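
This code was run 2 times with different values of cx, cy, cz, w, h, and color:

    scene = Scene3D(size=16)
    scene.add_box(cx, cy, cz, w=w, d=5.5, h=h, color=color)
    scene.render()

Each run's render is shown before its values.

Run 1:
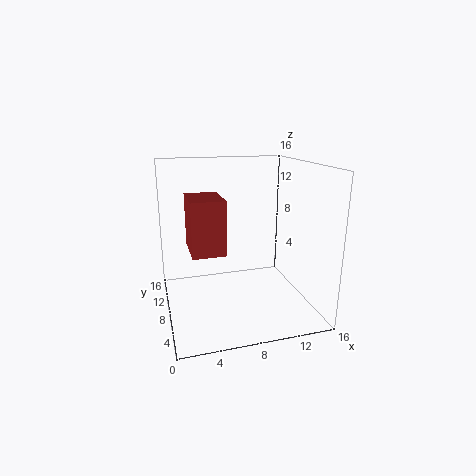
cx = 3, cy = 9, cz = 5.5, w = 4, h = 6.5, color = 'brown'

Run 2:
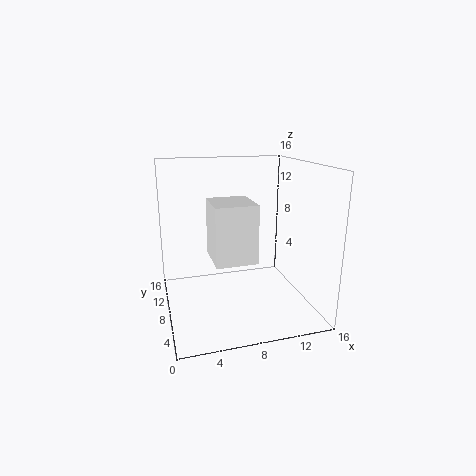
cx = 5.5, cy = 8, cz = 4.5, w = 5, h = 7, color = 'white'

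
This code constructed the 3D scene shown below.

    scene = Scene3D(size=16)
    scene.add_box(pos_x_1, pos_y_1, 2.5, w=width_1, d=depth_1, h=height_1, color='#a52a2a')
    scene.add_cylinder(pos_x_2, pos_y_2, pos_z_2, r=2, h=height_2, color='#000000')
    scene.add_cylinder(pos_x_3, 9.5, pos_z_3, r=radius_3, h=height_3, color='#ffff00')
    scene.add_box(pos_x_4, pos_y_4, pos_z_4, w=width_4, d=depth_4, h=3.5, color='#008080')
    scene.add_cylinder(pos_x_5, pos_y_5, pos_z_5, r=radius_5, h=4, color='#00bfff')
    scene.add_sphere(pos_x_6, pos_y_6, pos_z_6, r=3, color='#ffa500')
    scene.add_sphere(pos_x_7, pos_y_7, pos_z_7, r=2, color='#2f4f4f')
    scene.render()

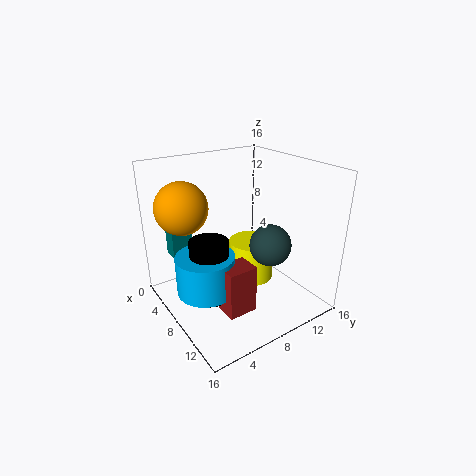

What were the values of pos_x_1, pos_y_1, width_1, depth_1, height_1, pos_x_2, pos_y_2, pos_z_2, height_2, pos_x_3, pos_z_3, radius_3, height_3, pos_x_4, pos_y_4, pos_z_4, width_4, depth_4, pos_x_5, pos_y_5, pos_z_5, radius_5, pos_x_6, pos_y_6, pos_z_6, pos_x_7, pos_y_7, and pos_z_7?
pos_x_1 = 11
pos_y_1 = 3.5
width_1 = 2.5
depth_1 = 3
height_1 = 5
pos_x_2 = 9.5
pos_y_2 = 3.5
pos_z_2 = 3
height_2 = 6.5
pos_x_3 = 8.5
pos_z_3 = 3
radius_3 = 2.5
height_3 = 4.5
pos_x_4 = 0.5
pos_y_4 = 2.5
pos_z_4 = 4.5
width_4 = 2
depth_4 = 2.5
pos_x_5 = 9.5
pos_y_5 = 3
pos_z_5 = 4
radius_5 = 3
pos_x_6 = 3.5
pos_y_6 = 3.5
pos_z_6 = 11
pos_x_7 = 13.5
pos_y_7 = 8
pos_z_7 = 9.5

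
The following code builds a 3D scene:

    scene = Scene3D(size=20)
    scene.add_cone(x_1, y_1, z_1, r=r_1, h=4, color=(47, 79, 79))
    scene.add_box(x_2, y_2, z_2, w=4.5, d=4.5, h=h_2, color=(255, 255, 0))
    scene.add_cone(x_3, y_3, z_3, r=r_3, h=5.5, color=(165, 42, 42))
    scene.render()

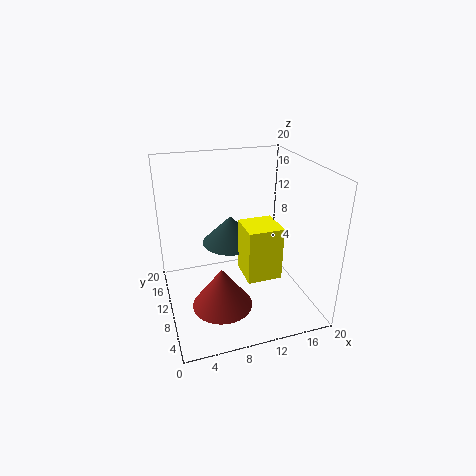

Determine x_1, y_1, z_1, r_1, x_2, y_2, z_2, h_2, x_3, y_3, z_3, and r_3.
x_1 = 9.5, y_1 = 12, z_1 = 8.5, r_1 = 4, x_2 = 9.5, y_2 = 4, z_2 = 6.5, h_2 = 7, x_3 = 6.5, y_3 = 6, z_3 = 2.5, r_3 = 4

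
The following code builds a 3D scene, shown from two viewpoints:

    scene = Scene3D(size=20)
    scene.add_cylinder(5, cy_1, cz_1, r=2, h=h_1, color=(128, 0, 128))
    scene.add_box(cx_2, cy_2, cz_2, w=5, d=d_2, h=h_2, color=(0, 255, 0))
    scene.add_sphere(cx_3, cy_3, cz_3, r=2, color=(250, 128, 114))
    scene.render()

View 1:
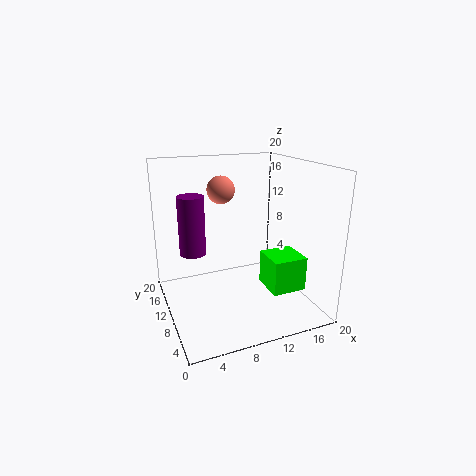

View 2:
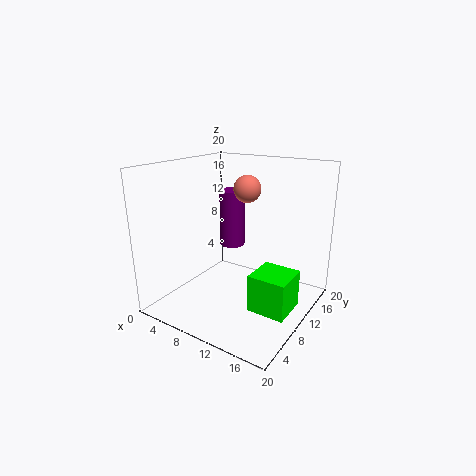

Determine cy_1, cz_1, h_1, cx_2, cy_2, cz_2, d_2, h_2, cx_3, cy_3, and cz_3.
cy_1 = 16
cz_1 = 6
h_1 = 9
cx_2 = 14
cy_2 = 6
cz_2 = 2
d_2 = 5
h_2 = 5
cx_3 = 9
cy_3 = 14
cz_3 = 16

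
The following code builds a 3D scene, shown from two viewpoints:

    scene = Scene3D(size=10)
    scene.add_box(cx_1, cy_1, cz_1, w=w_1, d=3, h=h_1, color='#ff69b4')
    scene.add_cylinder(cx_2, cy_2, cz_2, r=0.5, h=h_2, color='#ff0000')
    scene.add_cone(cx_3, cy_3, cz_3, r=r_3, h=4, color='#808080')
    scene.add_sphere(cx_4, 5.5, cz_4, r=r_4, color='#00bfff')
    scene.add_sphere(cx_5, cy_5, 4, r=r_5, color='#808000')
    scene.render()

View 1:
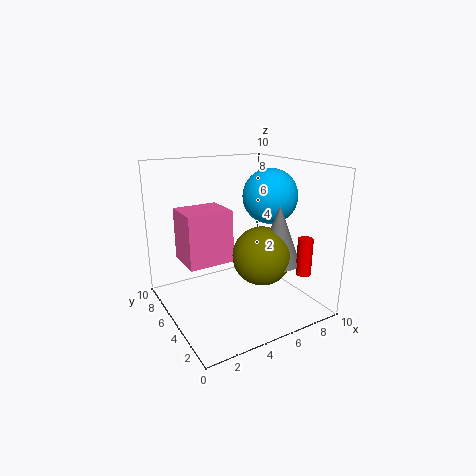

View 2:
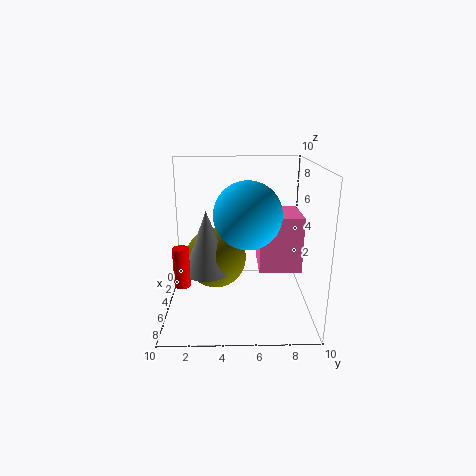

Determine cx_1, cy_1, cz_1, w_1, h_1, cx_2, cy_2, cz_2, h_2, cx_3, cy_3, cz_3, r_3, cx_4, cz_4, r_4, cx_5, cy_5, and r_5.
cx_1 = 2
cy_1 = 6.5
cz_1 = 2.5
w_1 = 3.5
h_1 = 4
cx_2 = 8
cy_2 = 1.5
cz_2 = 3
h_2 = 2.5
cx_3 = 7
cy_3 = 3
cz_3 = 3.5
r_3 = 1.5
cx_4 = 8
cz_4 = 7.5
r_4 = 2
cx_5 = 6
cy_5 = 3.5
r_5 = 2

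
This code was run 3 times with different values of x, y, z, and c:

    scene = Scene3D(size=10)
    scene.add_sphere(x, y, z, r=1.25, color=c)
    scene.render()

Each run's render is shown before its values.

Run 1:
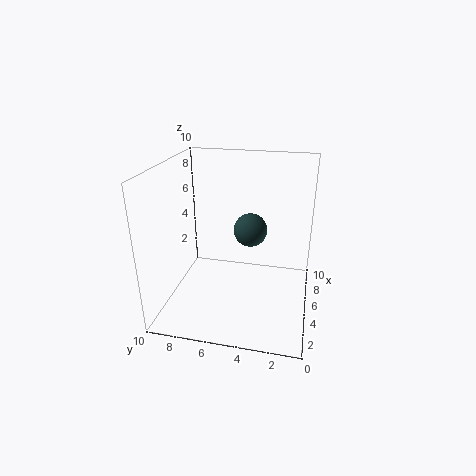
x = 7
y = 4.5
z = 4.75
c = 'darkslategray'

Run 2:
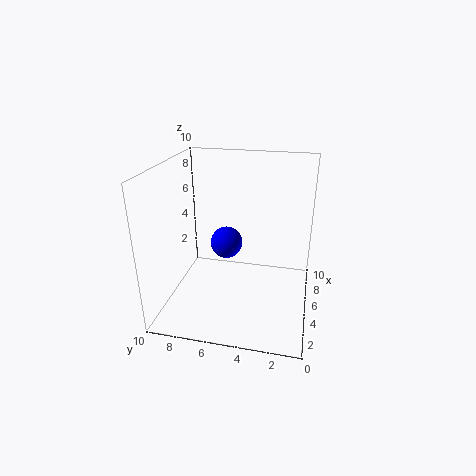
x = 7.5
y = 6.5
z = 3.25
c = 'blue'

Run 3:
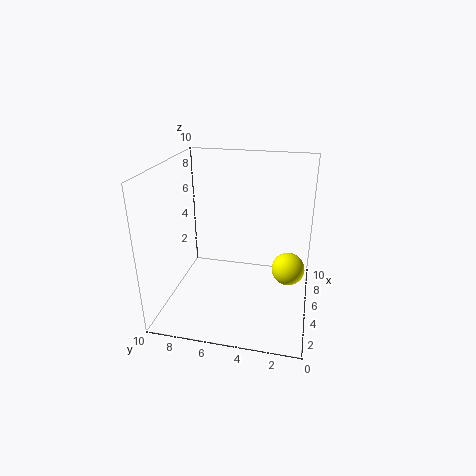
x = 7
y = 1.5
z = 1.75
c = 'yellow'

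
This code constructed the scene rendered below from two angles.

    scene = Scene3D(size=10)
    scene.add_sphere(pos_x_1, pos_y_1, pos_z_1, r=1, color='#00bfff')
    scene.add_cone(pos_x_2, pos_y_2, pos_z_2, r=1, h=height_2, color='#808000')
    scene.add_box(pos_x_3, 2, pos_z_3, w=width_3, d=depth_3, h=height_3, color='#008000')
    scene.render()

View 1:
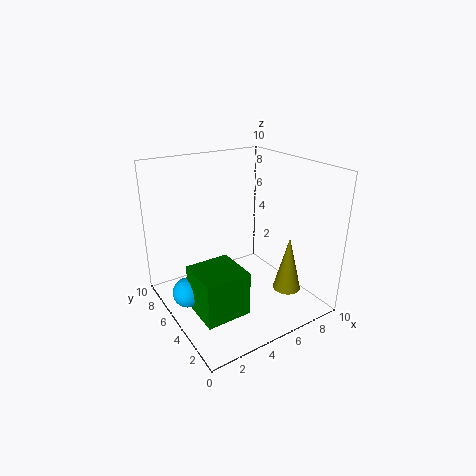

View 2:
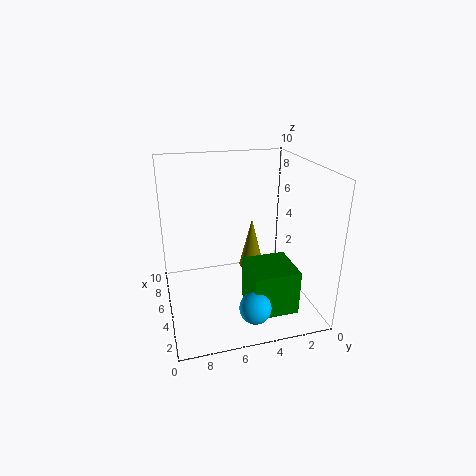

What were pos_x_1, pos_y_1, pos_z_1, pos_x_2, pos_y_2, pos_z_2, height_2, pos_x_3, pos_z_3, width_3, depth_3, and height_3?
pos_x_1 = 1; pos_y_1 = 5; pos_z_1 = 2; pos_x_2 = 8; pos_y_2 = 3; pos_z_2 = 1; height_2 = 4; pos_x_3 = 1; pos_z_3 = 1; width_3 = 3; depth_3 = 3; height_3 = 3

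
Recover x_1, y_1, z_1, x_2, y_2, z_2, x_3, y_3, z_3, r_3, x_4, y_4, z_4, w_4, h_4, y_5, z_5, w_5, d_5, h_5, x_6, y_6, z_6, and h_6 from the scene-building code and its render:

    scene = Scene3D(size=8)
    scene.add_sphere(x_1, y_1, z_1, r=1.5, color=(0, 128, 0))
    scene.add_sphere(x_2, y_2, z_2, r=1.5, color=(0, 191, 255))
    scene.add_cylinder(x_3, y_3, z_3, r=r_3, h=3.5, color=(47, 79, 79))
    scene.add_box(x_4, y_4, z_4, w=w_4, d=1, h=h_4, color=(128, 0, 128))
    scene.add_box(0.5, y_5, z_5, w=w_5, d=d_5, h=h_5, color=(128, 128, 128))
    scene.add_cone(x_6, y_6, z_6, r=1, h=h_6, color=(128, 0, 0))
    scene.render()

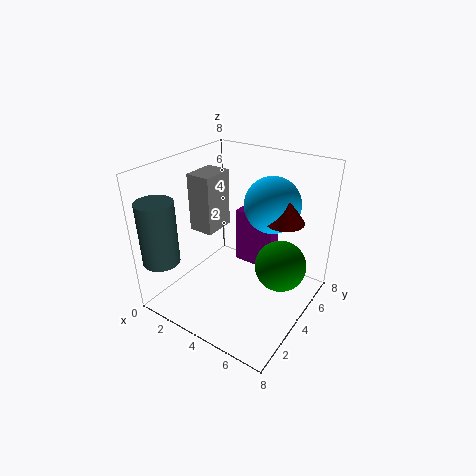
x_1 = 6; y_1 = 5.5; z_1 = 2; x_2 = 5.5; y_2 = 5; z_2 = 6; x_3 = 1; y_3 = 1; z_3 = 3; r_3 = 1; x_4 = 2.5; y_4 = 6; z_4 = 1; w_4 = 2.5; h_4 = 3.5; y_5 = 4; z_5 = 3.5; w_5 = 1.5; d_5 = 2; h_5 = 3.5; x_6 = 6.5; y_6 = 4.5; z_6 = 5.5; h_6 = 1.5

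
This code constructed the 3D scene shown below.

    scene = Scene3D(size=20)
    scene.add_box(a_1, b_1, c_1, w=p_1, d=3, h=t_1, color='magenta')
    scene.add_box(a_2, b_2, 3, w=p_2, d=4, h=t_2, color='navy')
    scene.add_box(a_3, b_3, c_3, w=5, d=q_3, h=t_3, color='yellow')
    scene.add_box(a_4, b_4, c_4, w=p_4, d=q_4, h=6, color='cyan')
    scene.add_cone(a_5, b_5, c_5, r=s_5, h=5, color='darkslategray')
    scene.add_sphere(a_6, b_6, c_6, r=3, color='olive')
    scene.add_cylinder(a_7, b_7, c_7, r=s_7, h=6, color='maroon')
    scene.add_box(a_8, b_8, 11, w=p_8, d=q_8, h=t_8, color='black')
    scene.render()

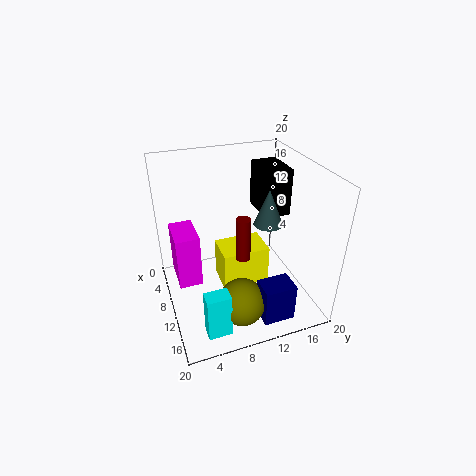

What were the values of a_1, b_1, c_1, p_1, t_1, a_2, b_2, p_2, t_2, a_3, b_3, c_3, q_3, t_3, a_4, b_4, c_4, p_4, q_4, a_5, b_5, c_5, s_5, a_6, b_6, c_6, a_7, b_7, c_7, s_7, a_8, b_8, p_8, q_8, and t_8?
a_1 = 8; b_1 = 1; c_1 = 6; p_1 = 5; t_1 = 7; a_2 = 17; b_2 = 10; p_2 = 3; t_2 = 5; a_3 = 5; b_3 = 8; c_3 = 1; q_3 = 7; t_3 = 6; a_4 = 17; b_4 = 3; c_4 = 2; p_4 = 2; q_4 = 3; a_5 = 11; b_5 = 14; c_5 = 12; s_5 = 2; a_6 = 17; b_6 = 8; c_6 = 5; a_7 = 12; b_7 = 10; c_7 = 8; s_7 = 1; a_8 = 2; b_8 = 15; p_8 = 6; q_8 = 4; t_8 = 7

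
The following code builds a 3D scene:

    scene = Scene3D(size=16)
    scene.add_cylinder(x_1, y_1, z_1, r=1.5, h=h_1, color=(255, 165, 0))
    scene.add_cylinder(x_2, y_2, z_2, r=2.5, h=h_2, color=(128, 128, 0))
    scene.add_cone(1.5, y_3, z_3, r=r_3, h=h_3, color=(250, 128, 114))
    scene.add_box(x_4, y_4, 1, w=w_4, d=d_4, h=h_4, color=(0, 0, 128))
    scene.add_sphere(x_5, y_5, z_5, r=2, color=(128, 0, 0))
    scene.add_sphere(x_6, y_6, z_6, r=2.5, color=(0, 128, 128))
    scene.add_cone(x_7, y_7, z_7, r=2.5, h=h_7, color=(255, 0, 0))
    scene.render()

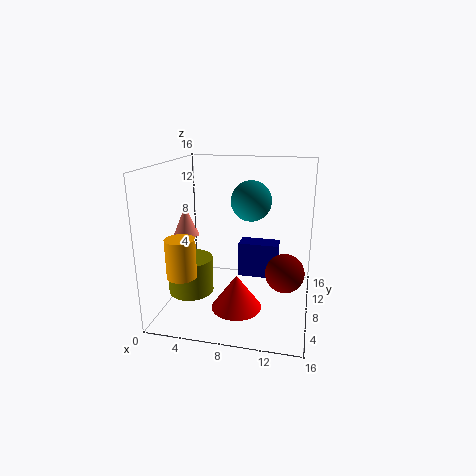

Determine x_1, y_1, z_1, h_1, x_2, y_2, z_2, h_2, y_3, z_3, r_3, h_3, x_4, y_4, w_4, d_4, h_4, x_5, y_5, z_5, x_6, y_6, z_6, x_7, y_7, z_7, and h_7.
x_1 = 3.5, y_1 = 2.5, z_1 = 5.5, h_1 = 4, x_2 = 3, y_2 = 6, z_2 = 2, h_2 = 4, y_3 = 9, z_3 = 7.5, r_3 = 1.5, h_3 = 3.5, x_4 = 7, y_4 = 12.5, w_4 = 5, d_4 = 2.5, h_4 = 4.5, x_5 = 13.5, y_5 = 5.5, z_5 = 5.5, x_6 = 8.5, y_6 = 13, z_6 = 11, x_7 = 9, y_7 = 3, z_7 = 2.5, h_7 = 3.5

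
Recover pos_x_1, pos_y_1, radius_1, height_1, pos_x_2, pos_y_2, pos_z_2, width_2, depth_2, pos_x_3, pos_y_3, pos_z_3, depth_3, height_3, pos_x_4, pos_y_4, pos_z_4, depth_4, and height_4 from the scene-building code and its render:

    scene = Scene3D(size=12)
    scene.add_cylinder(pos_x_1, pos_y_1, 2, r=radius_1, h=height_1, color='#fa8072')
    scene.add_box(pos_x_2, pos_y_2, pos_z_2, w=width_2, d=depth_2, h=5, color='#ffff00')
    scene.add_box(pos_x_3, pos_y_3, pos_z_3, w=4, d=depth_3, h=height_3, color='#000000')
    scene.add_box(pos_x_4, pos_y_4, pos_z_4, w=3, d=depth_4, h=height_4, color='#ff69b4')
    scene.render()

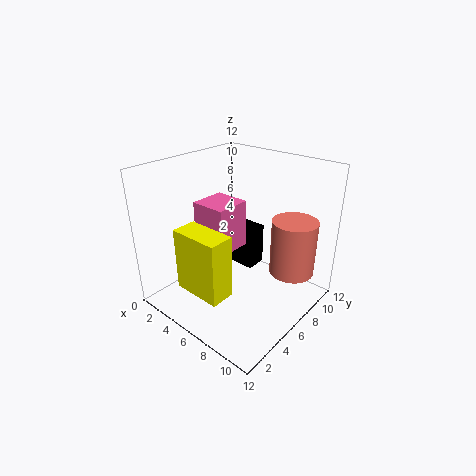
pos_x_1 = 9
pos_y_1 = 10
radius_1 = 2
height_1 = 5
pos_x_2 = 4
pos_y_2 = 1
pos_z_2 = 3
width_2 = 4
depth_2 = 2
pos_x_3 = 1
pos_y_3 = 9
pos_z_3 = 1
depth_3 = 2
height_3 = 4
pos_x_4 = 3
pos_y_4 = 4
pos_z_4 = 5
depth_4 = 3
height_4 = 4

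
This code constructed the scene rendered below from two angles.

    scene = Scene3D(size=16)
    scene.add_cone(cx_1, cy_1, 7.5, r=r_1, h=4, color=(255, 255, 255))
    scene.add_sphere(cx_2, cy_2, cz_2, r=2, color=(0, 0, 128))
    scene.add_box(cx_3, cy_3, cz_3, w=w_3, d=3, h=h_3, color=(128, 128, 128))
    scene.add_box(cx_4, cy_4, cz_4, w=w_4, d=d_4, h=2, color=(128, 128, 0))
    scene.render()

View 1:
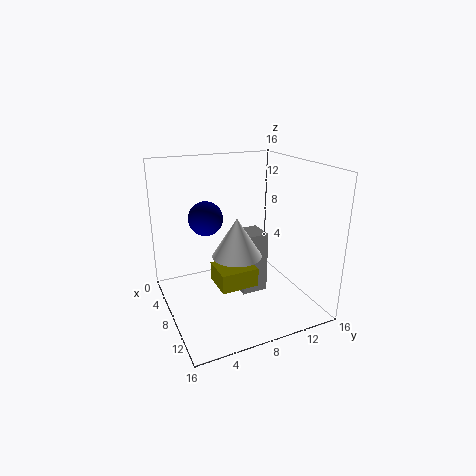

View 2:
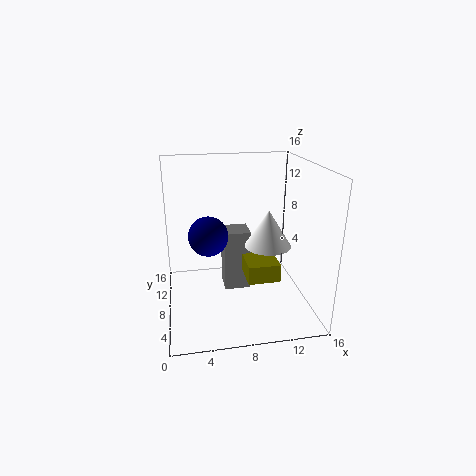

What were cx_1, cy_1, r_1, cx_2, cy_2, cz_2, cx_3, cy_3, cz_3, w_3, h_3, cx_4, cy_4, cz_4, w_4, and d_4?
cx_1 = 11; cy_1 = 6.5; r_1 = 2.5; cx_2 = 4.5; cy_2 = 5.5; cz_2 = 9.5; cx_3 = 6.5; cy_3 = 8; cz_3 = 1.5; w_3 = 3; h_3 = 7; cx_4 = 8.5; cy_4 = 4.5; cz_4 = 4; w_4 = 3.5; d_4 = 4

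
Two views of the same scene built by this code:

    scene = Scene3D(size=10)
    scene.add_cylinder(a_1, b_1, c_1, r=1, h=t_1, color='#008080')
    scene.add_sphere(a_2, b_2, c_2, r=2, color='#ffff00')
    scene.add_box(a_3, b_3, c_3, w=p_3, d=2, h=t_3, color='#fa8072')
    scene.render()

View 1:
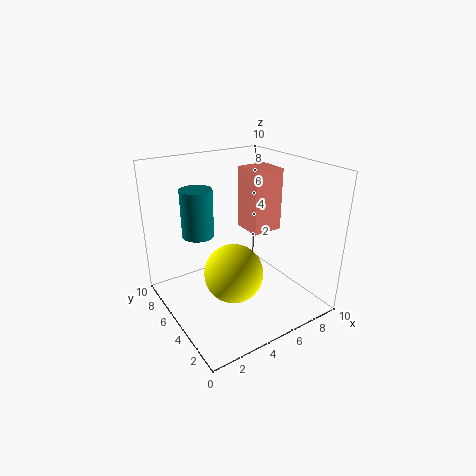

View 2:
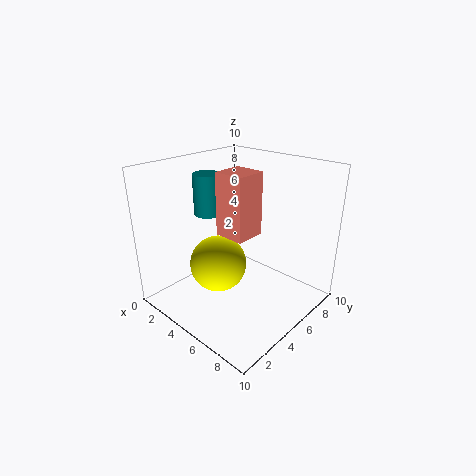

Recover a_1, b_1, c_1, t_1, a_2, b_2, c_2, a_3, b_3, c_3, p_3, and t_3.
a_1 = 2; b_1 = 5; c_1 = 6; t_1 = 3; a_2 = 4; b_2 = 4; c_2 = 3; a_3 = 5; b_3 = 3; c_3 = 6; p_3 = 2; t_3 = 4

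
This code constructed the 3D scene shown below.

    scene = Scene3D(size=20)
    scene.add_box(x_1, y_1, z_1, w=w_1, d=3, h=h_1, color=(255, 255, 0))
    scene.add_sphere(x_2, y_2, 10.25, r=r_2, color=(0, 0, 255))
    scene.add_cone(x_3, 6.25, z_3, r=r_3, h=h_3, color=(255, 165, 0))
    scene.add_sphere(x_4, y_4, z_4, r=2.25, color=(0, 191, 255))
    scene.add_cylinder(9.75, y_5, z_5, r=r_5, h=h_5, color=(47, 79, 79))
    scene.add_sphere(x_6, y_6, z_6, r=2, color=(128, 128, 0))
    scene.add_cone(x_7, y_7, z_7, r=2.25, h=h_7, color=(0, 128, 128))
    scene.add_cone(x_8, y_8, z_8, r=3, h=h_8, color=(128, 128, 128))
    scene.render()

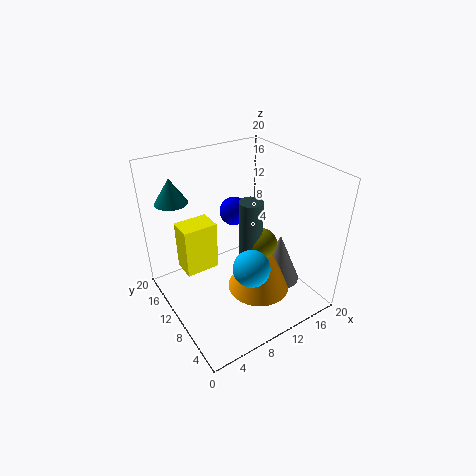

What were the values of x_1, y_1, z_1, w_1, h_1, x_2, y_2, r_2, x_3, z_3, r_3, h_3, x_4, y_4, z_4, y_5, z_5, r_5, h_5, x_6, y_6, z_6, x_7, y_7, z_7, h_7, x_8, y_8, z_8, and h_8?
x_1 = 1.5; y_1 = 8.25; z_1 = 8.25; w_1 = 4.25; h_1 = 6.25; x_2 = 13.5; y_2 = 16.5; r_2 = 2.25; x_3 = 11; z_3 = 3.75; r_3 = 4.25; h_3 = 9; x_4 = 7.5; y_4 = 3.25; z_4 = 10.25; y_5 = 6.75; z_5 = 9.25; r_5 = 1.5; h_5 = 7.75; x_6 = 11; y_6 = 6; z_6 = 11; x_7 = 3.25; y_7 = 16; z_7 = 14.75; h_7 = 3.5; x_8 = 14.5; y_8 = 6.25; z_8 = 3.75; h_8 = 7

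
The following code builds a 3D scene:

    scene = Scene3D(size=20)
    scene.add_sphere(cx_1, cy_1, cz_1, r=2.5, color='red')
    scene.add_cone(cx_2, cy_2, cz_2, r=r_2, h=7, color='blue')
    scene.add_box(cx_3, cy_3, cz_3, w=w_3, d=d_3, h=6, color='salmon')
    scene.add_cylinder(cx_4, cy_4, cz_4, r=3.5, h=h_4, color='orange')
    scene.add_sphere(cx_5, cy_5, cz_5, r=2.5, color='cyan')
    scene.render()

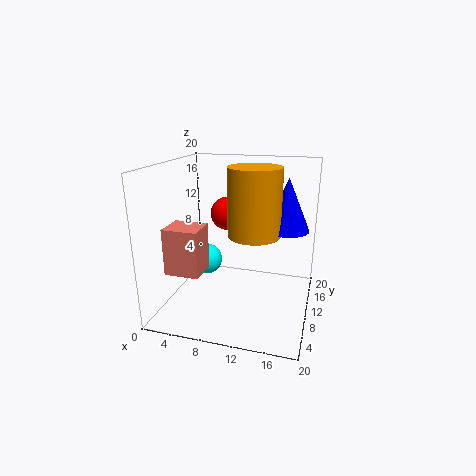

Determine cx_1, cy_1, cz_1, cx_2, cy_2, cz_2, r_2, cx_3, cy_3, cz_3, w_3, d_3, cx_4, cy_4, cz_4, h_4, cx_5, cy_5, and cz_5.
cx_1 = 7, cy_1 = 14.5, cz_1 = 12, cx_2 = 16.5, cy_2 = 11, cz_2 = 11.5, r_2 = 3, cx_3 = 2.5, cy_3 = 2.5, cz_3 = 7, w_3 = 4.5, d_3 = 4, cx_4 = 12.5, cy_4 = 9, cz_4 = 11, h_4 = 9, cx_5 = 3, cy_5 = 15.5, cz_5 = 3.5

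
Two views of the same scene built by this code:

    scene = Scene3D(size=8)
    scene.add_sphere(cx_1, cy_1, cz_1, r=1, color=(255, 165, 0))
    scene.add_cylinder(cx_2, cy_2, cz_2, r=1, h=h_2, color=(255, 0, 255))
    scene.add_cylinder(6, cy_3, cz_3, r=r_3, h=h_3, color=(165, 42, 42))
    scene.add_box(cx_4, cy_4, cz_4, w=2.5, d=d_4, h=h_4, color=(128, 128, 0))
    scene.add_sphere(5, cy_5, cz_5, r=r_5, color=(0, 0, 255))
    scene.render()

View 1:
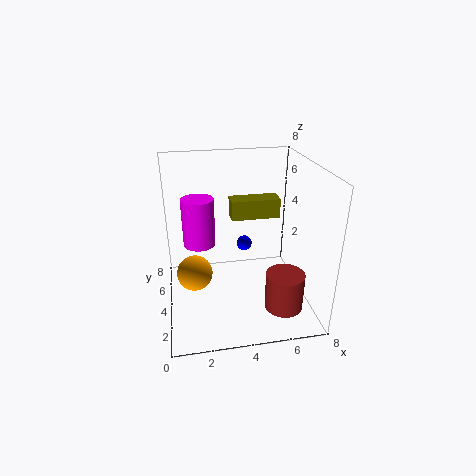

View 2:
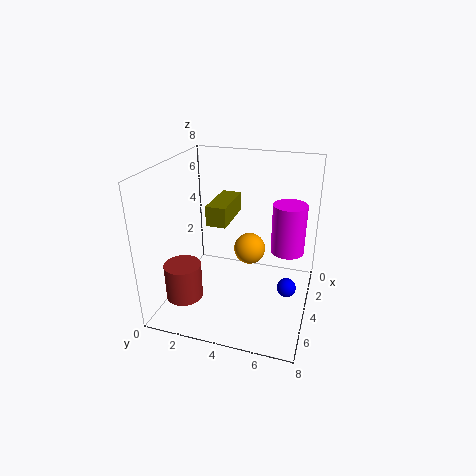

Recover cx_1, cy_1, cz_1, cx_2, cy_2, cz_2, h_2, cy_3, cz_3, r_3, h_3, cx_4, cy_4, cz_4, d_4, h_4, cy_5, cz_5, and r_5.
cx_1 = 1.5; cy_1 = 4; cz_1 = 2; cx_2 = 2; cy_2 = 6.5; cz_2 = 2.5; h_2 = 3; cy_3 = 1.5; cz_3 = 1; r_3 = 1; h_3 = 2; cx_4 = 3.5; cy_4 = 3; cz_4 = 5.5; d_4 = 1; h_4 = 1; cy_5 = 7; cz_5 = 2; r_5 = 0.5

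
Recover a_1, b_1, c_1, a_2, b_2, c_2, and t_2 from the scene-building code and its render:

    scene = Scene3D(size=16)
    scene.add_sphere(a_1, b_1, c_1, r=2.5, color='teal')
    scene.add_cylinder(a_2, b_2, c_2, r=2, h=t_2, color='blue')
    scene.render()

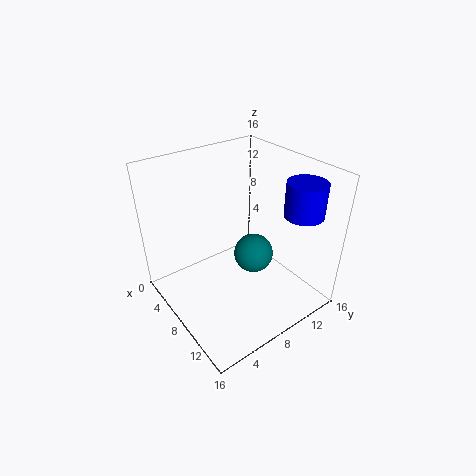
a_1 = 6, b_1 = 12, c_1 = 3, a_2 = 13.5, b_2 = 12, c_2 = 12, t_2 = 3.5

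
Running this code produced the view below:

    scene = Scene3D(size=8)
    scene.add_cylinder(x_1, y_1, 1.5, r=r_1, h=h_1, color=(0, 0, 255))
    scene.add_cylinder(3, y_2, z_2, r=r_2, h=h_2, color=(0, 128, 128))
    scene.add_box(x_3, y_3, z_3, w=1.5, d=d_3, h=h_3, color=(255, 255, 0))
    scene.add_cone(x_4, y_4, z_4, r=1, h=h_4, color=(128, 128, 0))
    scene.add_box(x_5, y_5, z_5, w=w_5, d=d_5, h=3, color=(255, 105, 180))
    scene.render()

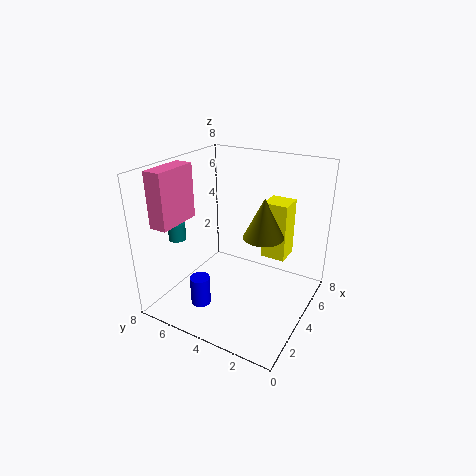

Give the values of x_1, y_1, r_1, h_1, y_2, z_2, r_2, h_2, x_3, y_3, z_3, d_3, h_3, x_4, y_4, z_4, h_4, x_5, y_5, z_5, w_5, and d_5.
x_1 = 1, y_1 = 4.5, r_1 = 0.5, h_1 = 1.5, y_2 = 7.5, z_2 = 3.5, r_2 = 0.5, h_2 = 1, x_3 = 6, y_3 = 2, z_3 = 2, d_3 = 1.5, h_3 = 3.5, x_4 = 3, y_4 = 2, z_4 = 5, h_4 = 2, x_5 = 1, y_5 = 6.5, z_5 = 5, w_5 = 2.5, d_5 = 1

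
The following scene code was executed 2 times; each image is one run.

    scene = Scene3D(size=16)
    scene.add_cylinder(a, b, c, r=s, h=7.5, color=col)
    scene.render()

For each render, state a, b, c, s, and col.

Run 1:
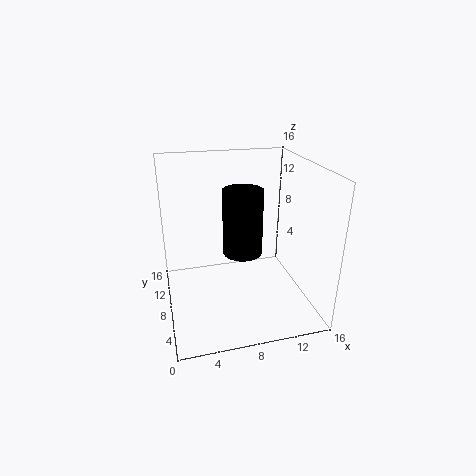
a = 8.75, b = 8.75, c = 5.75, s = 2.25, col = 'black'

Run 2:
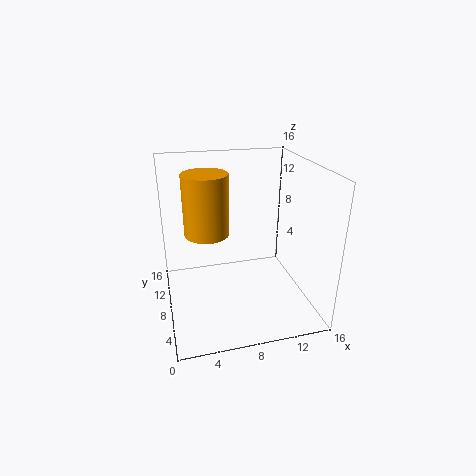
a = 5.25, b = 12.5, c = 6.75, s = 2.75, col = 'orange'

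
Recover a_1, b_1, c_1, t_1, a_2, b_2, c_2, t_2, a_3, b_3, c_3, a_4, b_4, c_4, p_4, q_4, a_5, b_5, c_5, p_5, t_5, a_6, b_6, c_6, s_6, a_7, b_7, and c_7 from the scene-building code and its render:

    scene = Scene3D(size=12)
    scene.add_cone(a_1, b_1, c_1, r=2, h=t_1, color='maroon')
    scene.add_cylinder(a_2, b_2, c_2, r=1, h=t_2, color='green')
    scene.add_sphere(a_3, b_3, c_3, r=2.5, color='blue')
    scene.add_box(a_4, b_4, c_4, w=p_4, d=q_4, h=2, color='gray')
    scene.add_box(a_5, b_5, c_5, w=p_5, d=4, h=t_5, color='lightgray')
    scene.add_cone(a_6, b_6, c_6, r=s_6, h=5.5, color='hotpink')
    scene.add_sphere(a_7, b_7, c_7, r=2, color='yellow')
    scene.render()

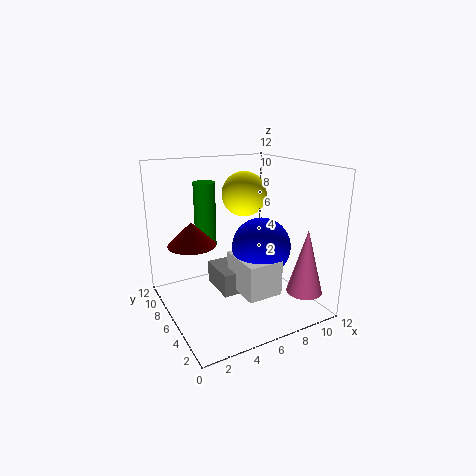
a_1 = 2.5, b_1 = 7.5, c_1 = 5.5, t_1 = 2, a_2 = 5, b_2 = 10.5, c_2 = 4, t_2 = 6, a_3 = 8, b_3 = 5.5, c_3 = 5, a_4 = 4.5, b_4 = 5.5, c_4 = 1, p_4 = 4, q_4 = 3.5, a_5 = 5.5, b_5 = 3, c_5 = 1.5, p_5 = 3, t_5 = 3, a_6 = 10.5, b_6 = 2.5, c_6 = 1.5, s_6 = 1.5, a_7 = 8, b_7 = 8.5, c_7 = 9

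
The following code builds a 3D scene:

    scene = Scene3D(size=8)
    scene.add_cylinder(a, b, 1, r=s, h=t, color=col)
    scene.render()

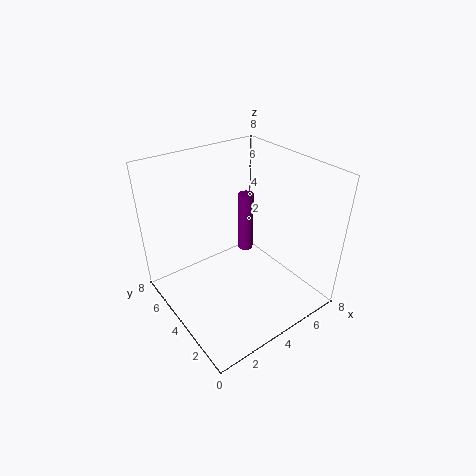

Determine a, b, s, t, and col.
a = 6.5
b = 6.5
s = 0.5
t = 4
col = 'purple'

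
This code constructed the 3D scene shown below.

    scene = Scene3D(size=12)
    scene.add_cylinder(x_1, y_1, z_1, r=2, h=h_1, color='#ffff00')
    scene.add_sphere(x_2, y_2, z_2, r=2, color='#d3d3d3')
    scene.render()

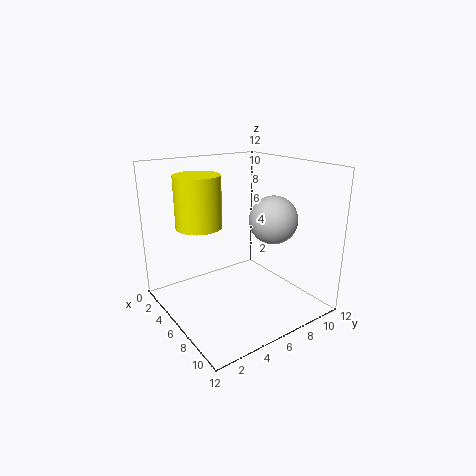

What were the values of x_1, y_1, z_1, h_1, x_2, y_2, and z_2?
x_1 = 3
y_1 = 4
z_1 = 6.5
h_1 = 4.5
x_2 = 7.5
y_2 = 8.5
z_2 = 7.5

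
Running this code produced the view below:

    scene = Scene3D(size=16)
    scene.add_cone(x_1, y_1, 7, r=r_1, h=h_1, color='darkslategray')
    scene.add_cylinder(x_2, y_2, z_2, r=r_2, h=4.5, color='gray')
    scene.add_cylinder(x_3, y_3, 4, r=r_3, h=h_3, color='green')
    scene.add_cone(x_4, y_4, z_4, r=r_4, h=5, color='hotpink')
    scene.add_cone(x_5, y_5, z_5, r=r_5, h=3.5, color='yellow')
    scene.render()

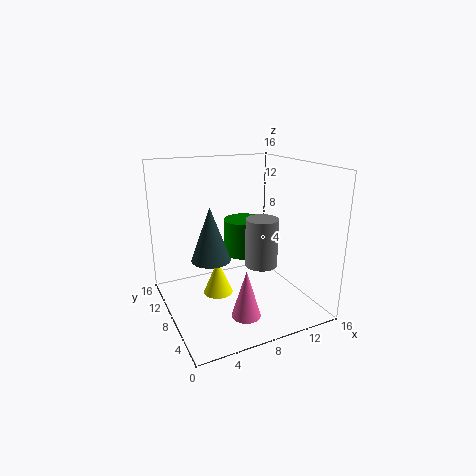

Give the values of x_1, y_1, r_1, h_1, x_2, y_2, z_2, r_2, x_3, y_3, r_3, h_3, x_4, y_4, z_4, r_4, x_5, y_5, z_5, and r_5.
x_1 = 4
y_1 = 6
r_1 = 2
h_1 = 5.5
x_2 = 7.5
y_2 = 2
z_2 = 7.5
r_2 = 1.5
x_3 = 11
y_3 = 12.5
r_3 = 2.5
h_3 = 4.5
x_4 = 6.5
y_4 = 3
z_4 = 1.5
r_4 = 1.5
x_5 = 4.5
y_5 = 5.5
z_5 = 3.5
r_5 = 1.5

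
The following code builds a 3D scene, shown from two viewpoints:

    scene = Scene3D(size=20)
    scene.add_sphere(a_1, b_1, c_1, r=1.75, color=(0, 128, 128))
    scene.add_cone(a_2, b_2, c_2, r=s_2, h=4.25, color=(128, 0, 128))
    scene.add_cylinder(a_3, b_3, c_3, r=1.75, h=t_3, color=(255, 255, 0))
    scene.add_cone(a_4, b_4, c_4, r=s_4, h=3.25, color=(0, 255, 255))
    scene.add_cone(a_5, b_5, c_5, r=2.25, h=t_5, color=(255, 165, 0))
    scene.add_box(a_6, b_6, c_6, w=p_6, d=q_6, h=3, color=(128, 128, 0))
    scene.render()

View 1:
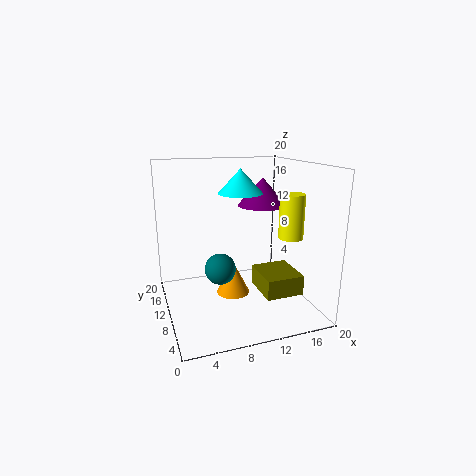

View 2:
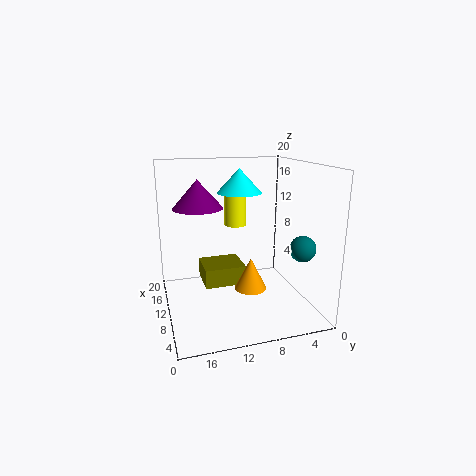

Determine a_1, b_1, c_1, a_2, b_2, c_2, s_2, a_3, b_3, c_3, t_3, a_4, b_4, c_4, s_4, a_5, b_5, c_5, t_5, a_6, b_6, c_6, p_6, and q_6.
a_1 = 5.25
b_1 = 2.5
c_1 = 9.25
a_2 = 15.5
b_2 = 14.5
c_2 = 13.25
s_2 = 3.75
a_3 = 17.25
b_3 = 8.25
c_3 = 9.75
t_3 = 6.25
a_4 = 10.25
b_4 = 9.75
c_4 = 16.25
s_4 = 3
a_5 = 8.75
b_5 = 8.5
c_5 = 2.75
t_5 = 4.5
a_6 = 13.75
b_6 = 7.5
c_6 = 0.75
p_6 = 5.75
q_6 = 6.5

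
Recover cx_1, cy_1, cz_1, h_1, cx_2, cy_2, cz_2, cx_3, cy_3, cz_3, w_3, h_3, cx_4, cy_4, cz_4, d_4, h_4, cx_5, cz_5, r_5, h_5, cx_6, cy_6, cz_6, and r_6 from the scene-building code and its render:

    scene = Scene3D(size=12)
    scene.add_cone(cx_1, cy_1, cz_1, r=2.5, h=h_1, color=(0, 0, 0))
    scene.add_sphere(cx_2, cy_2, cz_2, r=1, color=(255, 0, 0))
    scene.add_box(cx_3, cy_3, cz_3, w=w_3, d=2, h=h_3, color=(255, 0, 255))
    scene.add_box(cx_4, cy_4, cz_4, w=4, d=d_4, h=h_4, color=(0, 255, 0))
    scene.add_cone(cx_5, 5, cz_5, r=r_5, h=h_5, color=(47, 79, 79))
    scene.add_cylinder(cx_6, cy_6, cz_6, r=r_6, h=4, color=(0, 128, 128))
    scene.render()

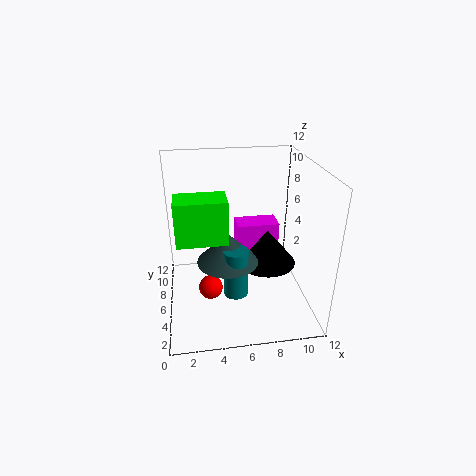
cx_1 = 8.5
cy_1 = 6
cz_1 = 3.5
h_1 = 3
cx_2 = 3.5
cy_2 = 5
cz_2 = 2
cx_3 = 6
cy_3 = 6
cz_3 = 4.5
w_3 = 3.5
h_3 = 2.5
cx_4 = 1
cy_4 = 4
cz_4 = 6.5
d_4 = 2.5
h_4 = 3.5
cx_5 = 5
cz_5 = 4.5
r_5 = 2.5
h_5 = 2.5
cx_6 = 5.5
cy_6 = 4
cz_6 = 2
r_6 = 1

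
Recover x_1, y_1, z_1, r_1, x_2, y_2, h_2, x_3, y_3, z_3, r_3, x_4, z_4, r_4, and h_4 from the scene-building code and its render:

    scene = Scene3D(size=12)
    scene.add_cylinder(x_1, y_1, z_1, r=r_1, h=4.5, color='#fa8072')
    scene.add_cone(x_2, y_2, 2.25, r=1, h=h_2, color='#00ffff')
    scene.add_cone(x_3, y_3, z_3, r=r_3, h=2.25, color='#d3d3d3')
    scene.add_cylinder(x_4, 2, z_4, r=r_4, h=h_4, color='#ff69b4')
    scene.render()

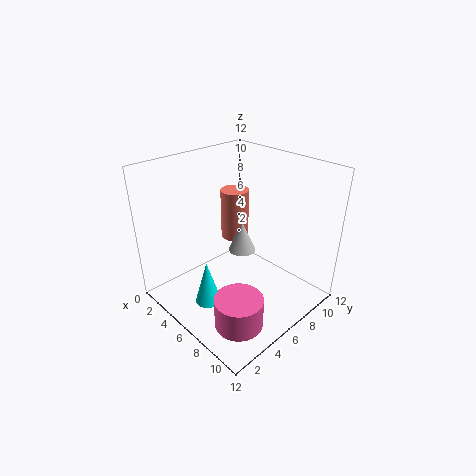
x_1 = 3.5, y_1 = 8, z_1 = 4.5, r_1 = 1.25, x_2 = 6.75, y_2 = 2, h_2 = 3.5, x_3 = 8, y_3 = 4.5, z_3 = 6.5, r_3 = 1, x_4 = 10.25, z_4 = 2.25, r_4 = 1.75, h_4 = 2.25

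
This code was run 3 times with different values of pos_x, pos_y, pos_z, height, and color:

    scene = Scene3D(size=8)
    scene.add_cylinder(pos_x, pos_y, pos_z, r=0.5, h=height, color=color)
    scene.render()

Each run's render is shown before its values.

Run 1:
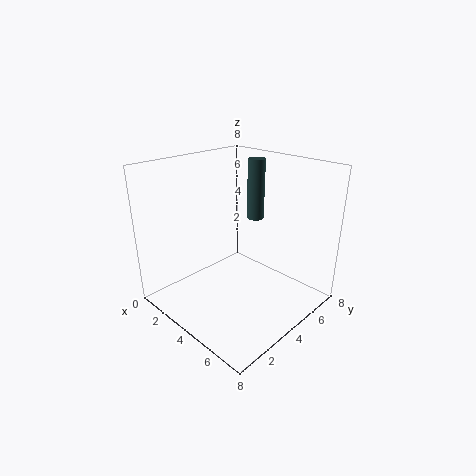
pos_x = 3.5
pos_y = 6
pos_z = 4.5
height = 3.5
color = 'darkslategray'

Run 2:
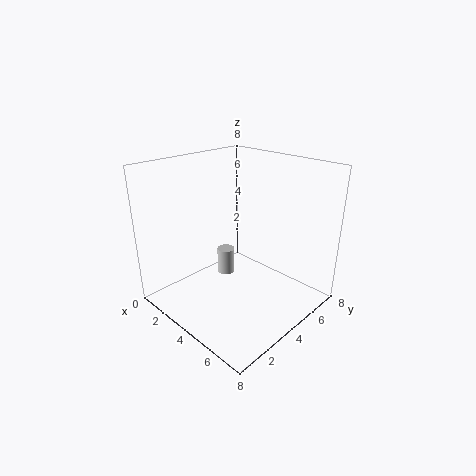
pos_x = 3
pos_y = 4
pos_z = 1.5
height = 1.5
color = 'lightgray'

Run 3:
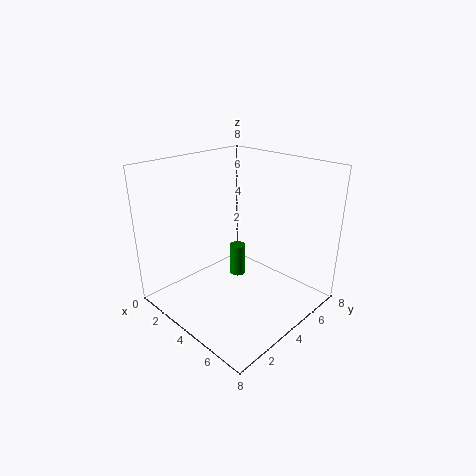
pos_x = 2.5
pos_y = 5.5
pos_z = 0.5
height = 2
color = 'green'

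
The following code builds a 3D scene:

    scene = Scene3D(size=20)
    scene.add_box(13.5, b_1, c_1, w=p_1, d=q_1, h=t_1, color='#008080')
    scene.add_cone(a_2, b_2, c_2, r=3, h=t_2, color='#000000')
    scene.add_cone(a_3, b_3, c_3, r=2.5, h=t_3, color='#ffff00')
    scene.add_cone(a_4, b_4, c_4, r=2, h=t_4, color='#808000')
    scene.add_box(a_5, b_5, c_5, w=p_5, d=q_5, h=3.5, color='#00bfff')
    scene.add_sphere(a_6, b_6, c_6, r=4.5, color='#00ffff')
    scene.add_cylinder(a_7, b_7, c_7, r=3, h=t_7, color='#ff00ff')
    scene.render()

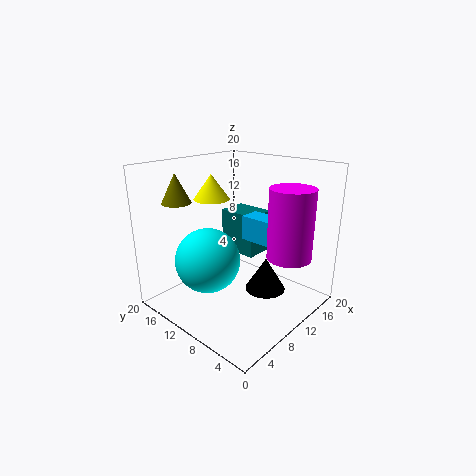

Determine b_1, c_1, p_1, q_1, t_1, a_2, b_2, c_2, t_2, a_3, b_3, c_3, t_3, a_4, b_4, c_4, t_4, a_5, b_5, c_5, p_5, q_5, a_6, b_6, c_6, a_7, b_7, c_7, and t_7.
b_1 = 10.5
c_1 = 5.5
p_1 = 4.5
q_1 = 6
t_1 = 6.5
a_2 = 14
b_2 = 8
c_2 = 1
t_2 = 5
a_3 = 9
b_3 = 14
c_3 = 15
t_3 = 3.5
a_4 = 4.5
b_4 = 16
c_4 = 15
t_4 = 4
a_5 = 12
b_5 = 5
c_5 = 9
p_5 = 3
q_5 = 6
a_6 = 6.5
b_6 = 12.5
c_6 = 7
a_7 = 13
b_7 = 3.5
c_7 = 8
t_7 = 9.5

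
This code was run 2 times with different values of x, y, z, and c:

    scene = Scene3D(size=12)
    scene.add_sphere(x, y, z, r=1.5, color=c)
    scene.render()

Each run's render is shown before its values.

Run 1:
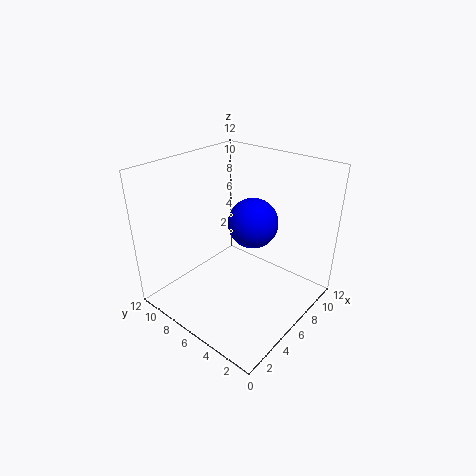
x = 2
y = 1.5
z = 10.5
c = 'blue'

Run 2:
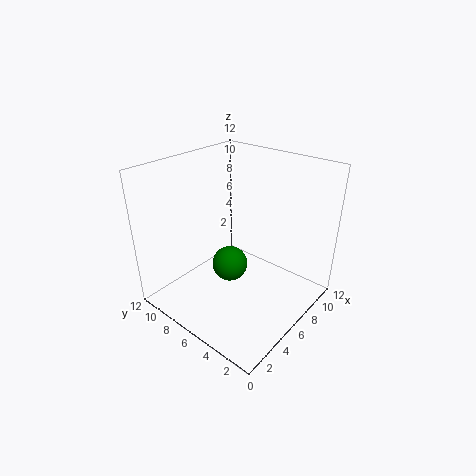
x = 5.5
y = 6.5
z = 3.5
c = 'green'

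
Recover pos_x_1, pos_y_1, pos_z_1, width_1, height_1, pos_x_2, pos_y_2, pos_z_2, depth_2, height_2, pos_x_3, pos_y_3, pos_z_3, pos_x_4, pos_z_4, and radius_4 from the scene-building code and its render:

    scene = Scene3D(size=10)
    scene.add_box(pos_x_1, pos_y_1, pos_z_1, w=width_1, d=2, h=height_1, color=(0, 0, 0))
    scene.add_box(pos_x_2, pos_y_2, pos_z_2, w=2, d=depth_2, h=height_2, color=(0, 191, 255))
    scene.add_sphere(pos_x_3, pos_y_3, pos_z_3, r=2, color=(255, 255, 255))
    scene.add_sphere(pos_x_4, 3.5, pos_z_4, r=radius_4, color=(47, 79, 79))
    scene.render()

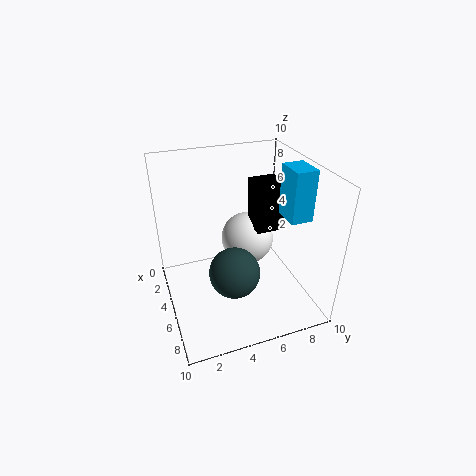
pos_x_1 = 3; pos_y_1 = 6.5; pos_z_1 = 5; width_1 = 2; height_1 = 3.5; pos_x_2 = 5; pos_y_2 = 8; pos_z_2 = 6.5; depth_2 = 1.5; height_2 = 3.5; pos_x_3 = 3; pos_y_3 = 6.5; pos_z_3 = 3.5; pos_x_4 = 8.5; pos_z_4 = 5; radius_4 = 1.5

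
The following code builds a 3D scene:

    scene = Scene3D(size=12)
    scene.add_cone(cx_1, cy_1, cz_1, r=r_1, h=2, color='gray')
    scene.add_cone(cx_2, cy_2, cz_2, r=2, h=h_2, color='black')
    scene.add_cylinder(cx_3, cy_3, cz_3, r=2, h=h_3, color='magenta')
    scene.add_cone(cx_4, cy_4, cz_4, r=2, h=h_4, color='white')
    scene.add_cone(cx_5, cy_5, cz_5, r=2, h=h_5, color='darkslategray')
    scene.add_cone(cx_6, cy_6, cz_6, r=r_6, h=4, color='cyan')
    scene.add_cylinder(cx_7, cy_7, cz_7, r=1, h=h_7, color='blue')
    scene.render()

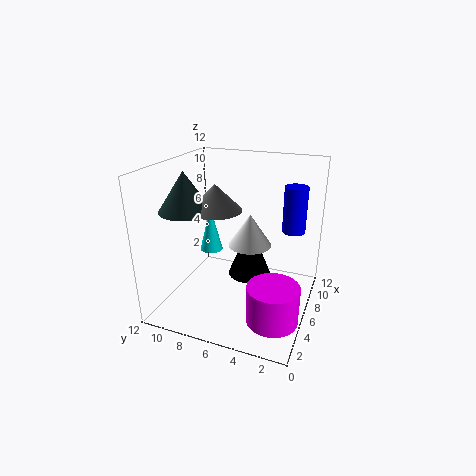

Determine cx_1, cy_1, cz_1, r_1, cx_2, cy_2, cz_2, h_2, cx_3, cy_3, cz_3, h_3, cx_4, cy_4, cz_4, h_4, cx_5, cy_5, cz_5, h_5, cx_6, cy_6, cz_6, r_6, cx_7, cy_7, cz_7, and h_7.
cx_1 = 4
cy_1 = 7
cz_1 = 9
r_1 = 2
cx_2 = 9
cy_2 = 6
cz_2 = 1
h_2 = 5
cx_3 = 3
cy_3 = 2
cz_3 = 1
h_3 = 3
cx_4 = 9
cy_4 = 6
cz_4 = 4
h_4 = 3
cx_5 = 3
cy_5 = 9
cz_5 = 9
h_5 = 3
cx_6 = 7
cy_6 = 9
cz_6 = 4
r_6 = 1
cx_7 = 9
cy_7 = 2
cz_7 = 6
h_7 = 4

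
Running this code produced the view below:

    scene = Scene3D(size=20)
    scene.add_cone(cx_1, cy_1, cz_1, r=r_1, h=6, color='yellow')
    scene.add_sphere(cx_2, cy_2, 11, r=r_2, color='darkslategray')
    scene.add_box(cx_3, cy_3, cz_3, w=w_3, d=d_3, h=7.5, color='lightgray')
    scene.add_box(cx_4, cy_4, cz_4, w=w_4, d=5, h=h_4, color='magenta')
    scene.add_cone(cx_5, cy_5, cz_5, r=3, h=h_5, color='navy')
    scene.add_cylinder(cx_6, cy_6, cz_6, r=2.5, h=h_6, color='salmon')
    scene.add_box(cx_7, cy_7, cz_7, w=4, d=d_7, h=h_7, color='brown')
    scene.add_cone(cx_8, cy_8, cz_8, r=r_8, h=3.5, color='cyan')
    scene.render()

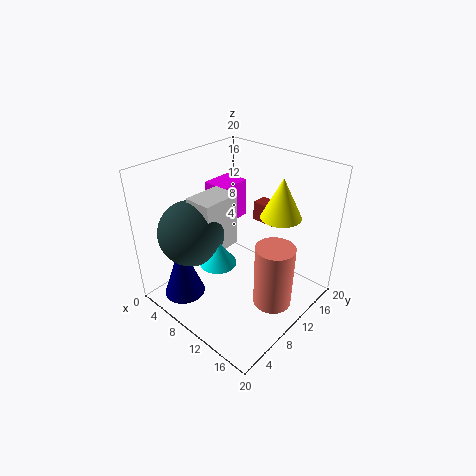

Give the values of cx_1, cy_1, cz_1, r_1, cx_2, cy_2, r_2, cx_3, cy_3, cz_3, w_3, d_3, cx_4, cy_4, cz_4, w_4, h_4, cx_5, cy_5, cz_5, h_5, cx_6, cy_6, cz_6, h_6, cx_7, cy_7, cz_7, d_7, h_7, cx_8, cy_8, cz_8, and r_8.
cx_1 = 12.5; cy_1 = 16.5; cz_1 = 11.5; r_1 = 3; cx_2 = 5.5; cy_2 = 5.5; r_2 = 4.5; cx_3 = 5; cy_3 = 5.5; cz_3 = 8.5; w_3 = 4; d_3 = 5.5; cx_4 = 1; cy_4 = 12.5; cz_4 = 9; w_4 = 4; h_4 = 6; cx_5 = 4; cy_5 = 4.5; cz_5 = 0.5; h_5 = 8.5; cx_6 = 17; cy_6 = 9; cz_6 = 3.5; h_6 = 8.5; cx_7 = 7; cy_7 = 17; cz_7 = 9; d_7 = 2.5; h_7 = 3; cx_8 = 9.5; cy_8 = 6.5; cz_8 = 7.5; r_8 = 2.5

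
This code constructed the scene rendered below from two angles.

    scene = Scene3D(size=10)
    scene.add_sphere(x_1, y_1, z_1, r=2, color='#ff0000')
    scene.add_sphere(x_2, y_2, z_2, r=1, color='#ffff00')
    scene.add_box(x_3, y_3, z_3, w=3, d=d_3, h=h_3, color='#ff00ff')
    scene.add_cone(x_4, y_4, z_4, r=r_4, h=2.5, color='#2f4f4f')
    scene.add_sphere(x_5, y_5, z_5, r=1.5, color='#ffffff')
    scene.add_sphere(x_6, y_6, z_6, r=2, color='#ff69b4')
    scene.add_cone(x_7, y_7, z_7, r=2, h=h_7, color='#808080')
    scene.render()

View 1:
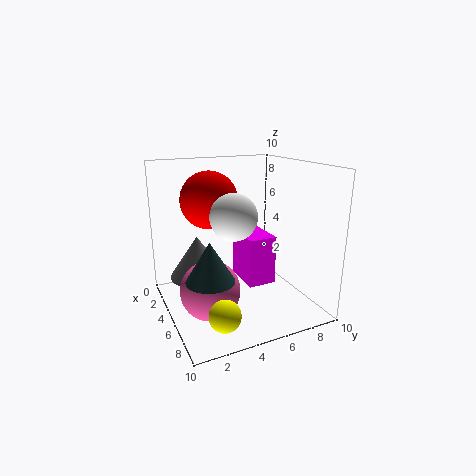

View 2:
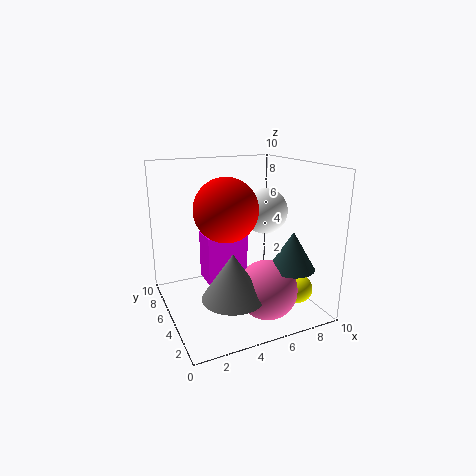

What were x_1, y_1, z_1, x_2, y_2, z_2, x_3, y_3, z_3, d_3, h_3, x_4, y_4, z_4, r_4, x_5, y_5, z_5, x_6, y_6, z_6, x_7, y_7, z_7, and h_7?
x_1 = 3.5; y_1 = 3.5; z_1 = 7.5; x_2 = 8.5; y_2 = 2.5; z_2 = 1.5; x_3 = 3; y_3 = 5.5; z_3 = 1.5; d_3 = 2; h_3 = 3.5; x_4 = 7.5; y_4 = 2; z_4 = 3.5; r_4 = 1.5; x_5 = 6.5; y_5 = 4; z_5 = 7; x_6 = 6; y_6 = 2.5; z_6 = 2; x_7 = 3.5; y_7 = 2.5; z_7 = 2; h_7 = 3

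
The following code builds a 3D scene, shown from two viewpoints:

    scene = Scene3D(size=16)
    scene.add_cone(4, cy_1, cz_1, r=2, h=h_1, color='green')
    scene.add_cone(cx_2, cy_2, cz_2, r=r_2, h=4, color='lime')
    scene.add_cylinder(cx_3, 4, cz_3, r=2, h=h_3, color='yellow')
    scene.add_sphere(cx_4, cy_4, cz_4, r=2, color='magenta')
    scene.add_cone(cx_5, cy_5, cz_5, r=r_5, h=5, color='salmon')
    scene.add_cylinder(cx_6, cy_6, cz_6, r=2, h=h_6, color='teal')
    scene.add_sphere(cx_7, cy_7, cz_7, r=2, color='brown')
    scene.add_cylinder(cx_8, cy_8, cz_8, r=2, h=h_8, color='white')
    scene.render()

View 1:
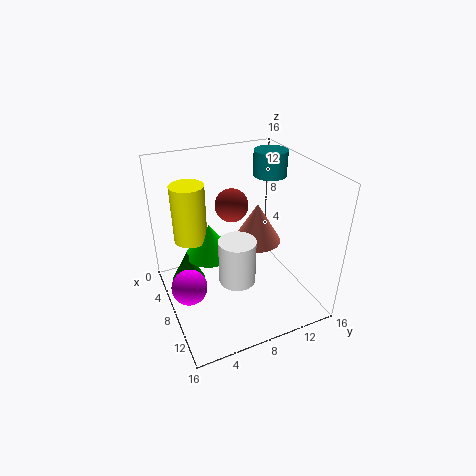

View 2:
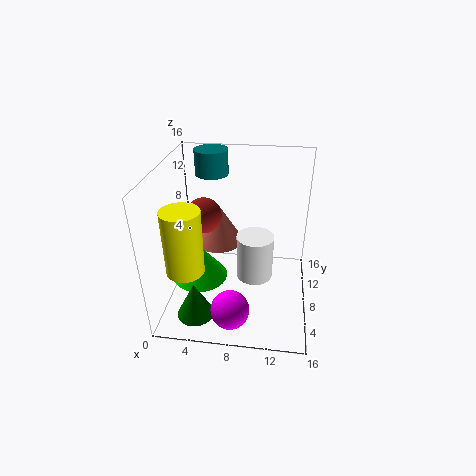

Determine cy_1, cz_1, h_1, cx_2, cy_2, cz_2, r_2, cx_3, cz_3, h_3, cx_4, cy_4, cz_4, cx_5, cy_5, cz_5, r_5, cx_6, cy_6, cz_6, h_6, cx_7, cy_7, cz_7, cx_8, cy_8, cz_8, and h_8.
cy_1 = 3
cz_1 = 1
h_1 = 4
cx_2 = 4
cy_2 = 6
cz_2 = 4
r_2 = 3
cx_3 = 3
cz_3 = 6
h_3 = 7
cx_4 = 8
cy_4 = 2
cz_4 = 3
cx_5 = 5
cy_5 = 12
cz_5 = 5
r_5 = 3
cx_6 = 4
cy_6 = 14
cz_6 = 13
h_6 = 3
cx_7 = 4
cy_7 = 9
cz_7 = 10
cx_8 = 10
cy_8 = 7
cz_8 = 4
h_8 = 5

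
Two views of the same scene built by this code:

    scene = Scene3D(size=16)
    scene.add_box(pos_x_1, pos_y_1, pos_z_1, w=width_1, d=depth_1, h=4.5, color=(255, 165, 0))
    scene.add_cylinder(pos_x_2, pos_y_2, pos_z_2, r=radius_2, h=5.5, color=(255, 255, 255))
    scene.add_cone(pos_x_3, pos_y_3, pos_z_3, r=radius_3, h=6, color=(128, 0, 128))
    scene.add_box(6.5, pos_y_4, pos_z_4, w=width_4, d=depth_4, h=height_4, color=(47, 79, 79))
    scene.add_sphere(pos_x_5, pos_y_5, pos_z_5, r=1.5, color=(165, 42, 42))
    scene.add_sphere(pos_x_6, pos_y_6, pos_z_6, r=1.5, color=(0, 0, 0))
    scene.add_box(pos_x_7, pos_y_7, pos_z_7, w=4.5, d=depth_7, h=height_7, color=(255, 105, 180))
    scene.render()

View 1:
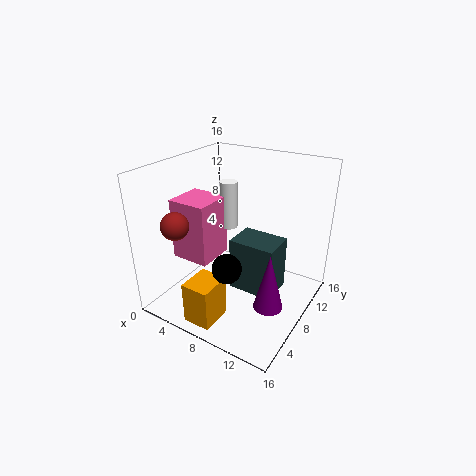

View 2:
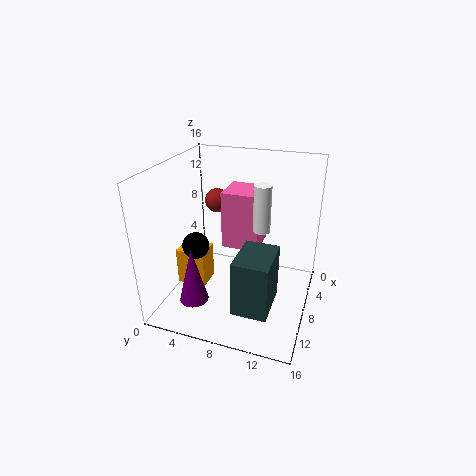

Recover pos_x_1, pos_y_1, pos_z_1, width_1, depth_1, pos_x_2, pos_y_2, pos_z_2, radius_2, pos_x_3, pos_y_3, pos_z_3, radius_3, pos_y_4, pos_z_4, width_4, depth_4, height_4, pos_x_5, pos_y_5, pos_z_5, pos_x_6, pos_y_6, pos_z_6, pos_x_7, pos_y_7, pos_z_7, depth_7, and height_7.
pos_x_1 = 6; pos_y_1 = 0.5; pos_z_1 = 1; width_1 = 3; depth_1 = 3.5; pos_x_2 = 5.5; pos_y_2 = 10; pos_z_2 = 8; radius_2 = 1; pos_x_3 = 13.5; pos_y_3 = 5; pos_z_3 = 3; radius_3 = 1.5; pos_y_4 = 8.5; pos_z_4 = 0.5; width_4 = 5.5; depth_4 = 4; height_4 = 6.5; pos_x_5 = 3; pos_y_5 = 3.5; pos_z_5 = 10; pos_x_6 = 9.5; pos_y_6 = 3.5; pos_z_6 = 7; pos_x_7 = 1; pos_y_7 = 5; pos_z_7 = 5; depth_7 = 4.5; height_7 = 7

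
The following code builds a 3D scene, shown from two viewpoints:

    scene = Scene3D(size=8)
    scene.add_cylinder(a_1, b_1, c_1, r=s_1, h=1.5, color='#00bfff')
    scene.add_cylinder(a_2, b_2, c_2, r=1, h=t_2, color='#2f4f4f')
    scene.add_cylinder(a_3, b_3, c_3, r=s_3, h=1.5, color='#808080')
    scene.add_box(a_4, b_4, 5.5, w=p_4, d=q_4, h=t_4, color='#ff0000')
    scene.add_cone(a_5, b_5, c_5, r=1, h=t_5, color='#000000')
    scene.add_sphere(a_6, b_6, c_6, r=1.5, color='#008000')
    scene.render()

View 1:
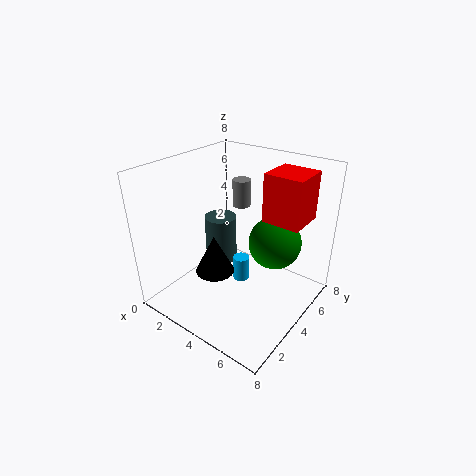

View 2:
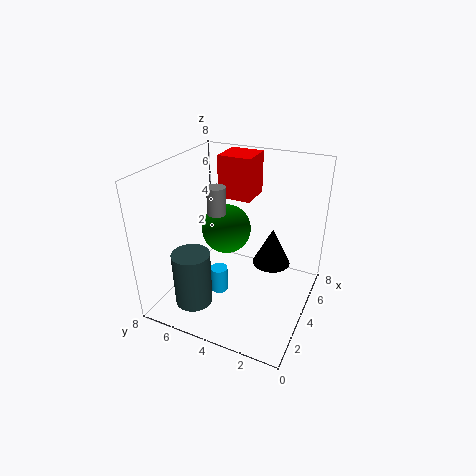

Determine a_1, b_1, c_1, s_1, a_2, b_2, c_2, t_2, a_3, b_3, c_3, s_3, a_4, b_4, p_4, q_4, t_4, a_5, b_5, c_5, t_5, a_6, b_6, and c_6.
a_1 = 3.5; b_1 = 5; c_1 = 0.5; s_1 = 0.5; a_2 = 1.5; b_2 = 5.5; c_2 = 1; t_2 = 3; a_3 = 3.5; b_3 = 5; c_3 = 5.5; s_3 = 0.5; a_4 = 5.5; b_4 = 4; p_4 = 2; q_4 = 2; t_4 = 2.5; a_5 = 4; b_5 = 2; c_5 = 3; t_5 = 2; a_6 = 5.5; b_6 = 5.5; c_6 = 3.5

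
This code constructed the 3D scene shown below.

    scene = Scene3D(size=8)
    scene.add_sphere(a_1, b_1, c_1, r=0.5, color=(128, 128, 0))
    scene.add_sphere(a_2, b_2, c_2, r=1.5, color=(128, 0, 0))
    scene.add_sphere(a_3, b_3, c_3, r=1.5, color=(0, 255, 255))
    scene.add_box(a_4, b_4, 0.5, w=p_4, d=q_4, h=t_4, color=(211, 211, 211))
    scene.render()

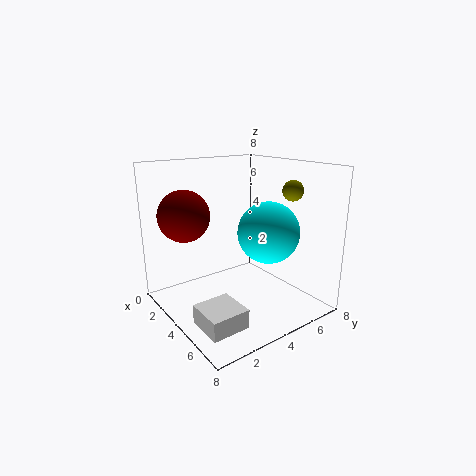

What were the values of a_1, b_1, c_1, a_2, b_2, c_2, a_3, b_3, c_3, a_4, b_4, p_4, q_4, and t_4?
a_1 = 7; b_1 = 5; c_1 = 7; a_2 = 1.5; b_2 = 2; c_2 = 5; a_3 = 6.5; b_3 = 4; c_3 = 5; a_4 = 5; b_4 = 0.5; p_4 = 2; q_4 = 2; t_4 = 1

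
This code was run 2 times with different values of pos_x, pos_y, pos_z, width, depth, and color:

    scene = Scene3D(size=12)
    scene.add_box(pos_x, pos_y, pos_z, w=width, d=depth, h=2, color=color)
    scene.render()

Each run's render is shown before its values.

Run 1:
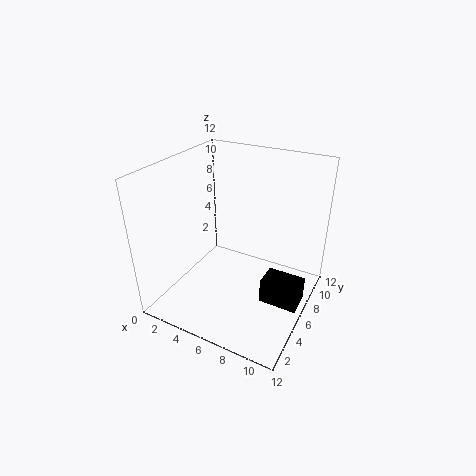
pos_x = 9; pos_y = 4; pos_z = 2; width = 3; depth = 2; color = 'black'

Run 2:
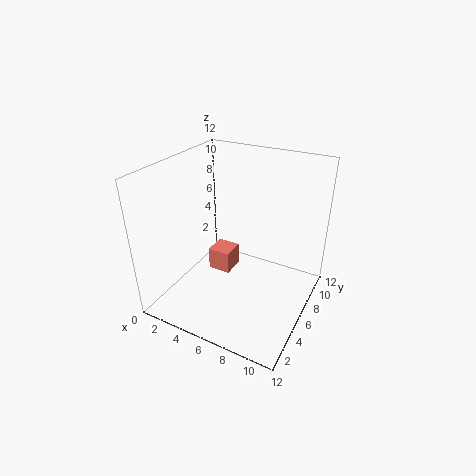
pos_x = 3; pos_y = 6; pos_z = 2; width = 2; depth = 2; color = 'salmon'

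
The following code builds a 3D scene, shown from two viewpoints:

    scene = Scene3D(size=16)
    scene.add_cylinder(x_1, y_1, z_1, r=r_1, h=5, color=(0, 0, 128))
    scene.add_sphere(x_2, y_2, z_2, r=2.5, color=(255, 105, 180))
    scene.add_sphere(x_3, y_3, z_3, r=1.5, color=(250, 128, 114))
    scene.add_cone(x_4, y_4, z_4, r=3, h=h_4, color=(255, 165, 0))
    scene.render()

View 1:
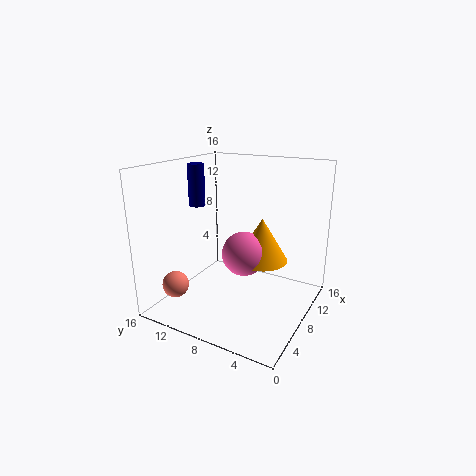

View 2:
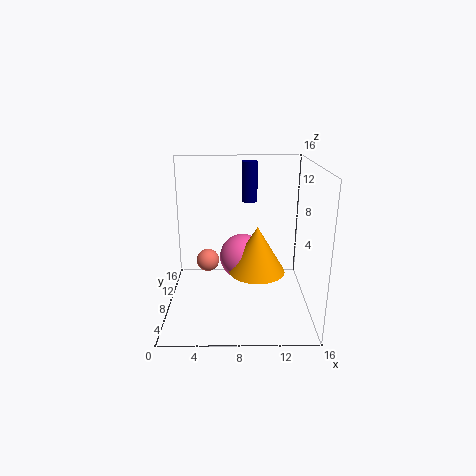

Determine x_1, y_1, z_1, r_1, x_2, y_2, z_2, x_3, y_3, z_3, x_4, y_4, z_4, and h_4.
x_1 = 9.5
y_1 = 14.5
z_1 = 10.5
r_1 = 1
x_2 = 8.5
y_2 = 7.5
z_2 = 6
x_3 = 4
y_3 = 14
z_3 = 2.5
x_4 = 10
y_4 = 6
z_4 = 5
h_4 = 5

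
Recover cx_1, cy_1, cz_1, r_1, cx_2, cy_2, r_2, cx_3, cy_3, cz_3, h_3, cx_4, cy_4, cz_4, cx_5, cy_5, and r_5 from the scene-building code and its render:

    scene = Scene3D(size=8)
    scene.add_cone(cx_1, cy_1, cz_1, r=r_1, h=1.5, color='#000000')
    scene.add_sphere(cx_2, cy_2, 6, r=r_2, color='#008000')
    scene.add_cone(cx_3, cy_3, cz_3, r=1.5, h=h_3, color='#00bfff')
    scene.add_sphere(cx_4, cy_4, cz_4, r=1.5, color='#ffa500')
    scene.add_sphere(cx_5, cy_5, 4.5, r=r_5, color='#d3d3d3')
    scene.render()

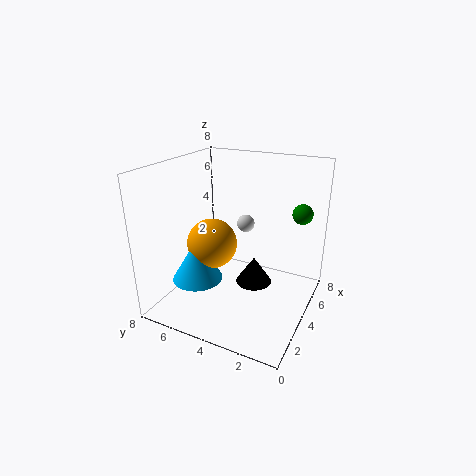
cx_1 = 4
cy_1 = 3
cz_1 = 1.5
r_1 = 1
cx_2 = 4
cy_2 = 0.5
r_2 = 0.5
cx_3 = 3.5
cy_3 = 6.5
cz_3 = 1
h_3 = 2.5
cx_4 = 4.5
cy_4 = 6
cz_4 = 3
cx_5 = 5
cy_5 = 4
r_5 = 0.5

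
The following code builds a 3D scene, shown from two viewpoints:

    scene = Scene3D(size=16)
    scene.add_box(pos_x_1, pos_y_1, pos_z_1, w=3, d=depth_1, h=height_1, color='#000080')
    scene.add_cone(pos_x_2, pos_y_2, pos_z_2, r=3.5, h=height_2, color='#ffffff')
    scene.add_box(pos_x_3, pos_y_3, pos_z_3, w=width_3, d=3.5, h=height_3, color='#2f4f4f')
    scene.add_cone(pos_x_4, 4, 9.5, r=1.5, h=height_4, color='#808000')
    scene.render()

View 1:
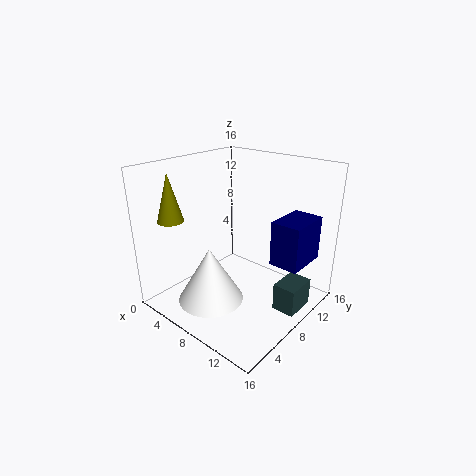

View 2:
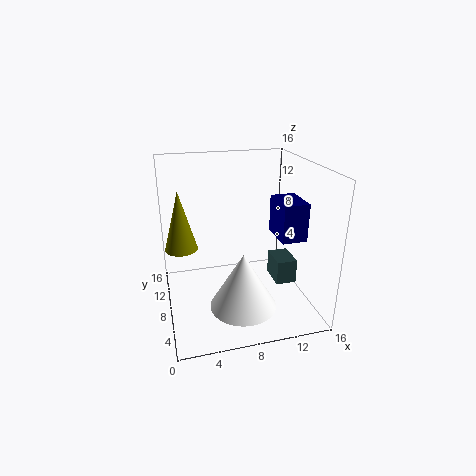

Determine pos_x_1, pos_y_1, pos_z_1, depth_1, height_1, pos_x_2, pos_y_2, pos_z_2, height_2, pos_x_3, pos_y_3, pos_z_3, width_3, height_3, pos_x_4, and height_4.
pos_x_1 = 13, pos_y_1 = 7, pos_z_1 = 7, depth_1 = 4.5, height_1 = 4.5, pos_x_2 = 7.5, pos_y_2 = 4, pos_z_2 = 2, height_2 = 6, pos_x_3 = 13, pos_y_3 = 8, pos_z_3 = 1, width_3 = 2.5, height_3 = 3, pos_x_4 = 1.5, height_4 = 5.5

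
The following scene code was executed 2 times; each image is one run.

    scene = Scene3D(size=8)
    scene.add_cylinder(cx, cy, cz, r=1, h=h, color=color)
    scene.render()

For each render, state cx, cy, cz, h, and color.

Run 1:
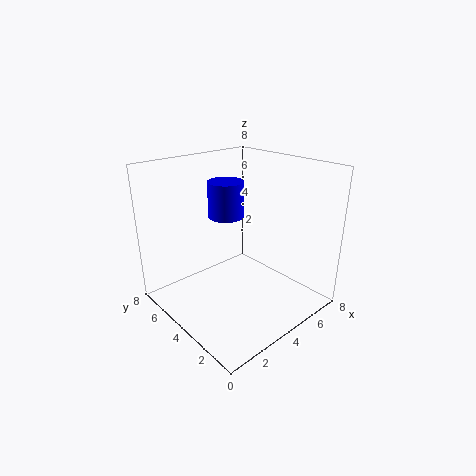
cx = 4; cy = 5; cz = 5; h = 2; color = 'blue'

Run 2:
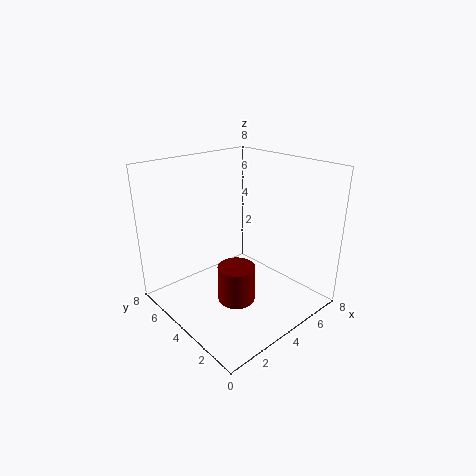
cx = 3; cy = 3; cz = 1; h = 2; color = 'maroon'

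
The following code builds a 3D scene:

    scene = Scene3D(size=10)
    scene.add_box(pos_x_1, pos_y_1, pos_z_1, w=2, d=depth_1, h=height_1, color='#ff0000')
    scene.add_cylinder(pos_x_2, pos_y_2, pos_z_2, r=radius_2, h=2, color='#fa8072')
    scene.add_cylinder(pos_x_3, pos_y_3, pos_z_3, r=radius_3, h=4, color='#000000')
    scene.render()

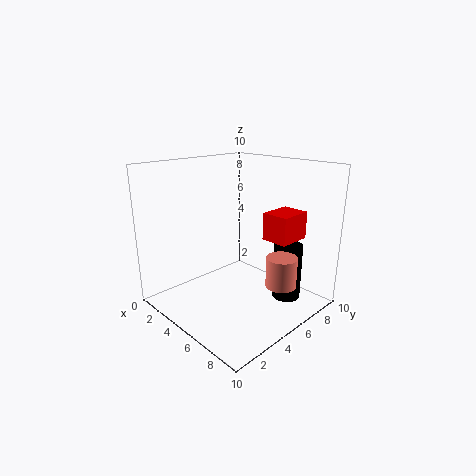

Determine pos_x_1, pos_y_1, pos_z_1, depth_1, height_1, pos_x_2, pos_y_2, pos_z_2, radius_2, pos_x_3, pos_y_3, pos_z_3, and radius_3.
pos_x_1 = 5.5; pos_y_1 = 7; pos_z_1 = 4.5; depth_1 = 2.5; height_1 = 2; pos_x_2 = 8.5; pos_y_2 = 5.5; pos_z_2 = 2.5; radius_2 = 1; pos_x_3 = 7.5; pos_y_3 = 7.5; pos_z_3 = 0.5; radius_3 = 1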